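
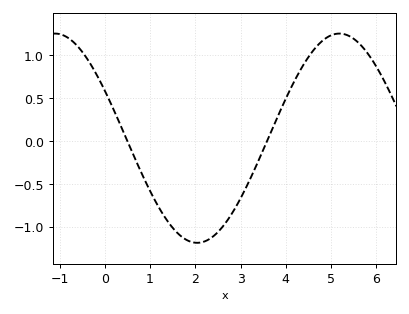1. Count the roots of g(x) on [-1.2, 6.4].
2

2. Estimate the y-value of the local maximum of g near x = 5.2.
1.25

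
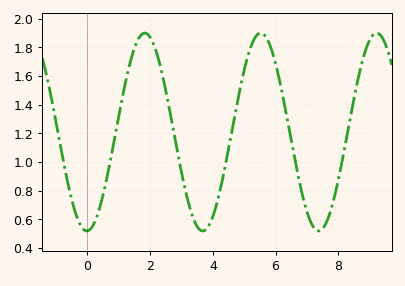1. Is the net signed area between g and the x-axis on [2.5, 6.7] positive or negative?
positive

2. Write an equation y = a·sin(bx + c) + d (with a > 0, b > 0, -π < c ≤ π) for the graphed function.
y = 0.69sin(1.7x - 1.5) + 1.21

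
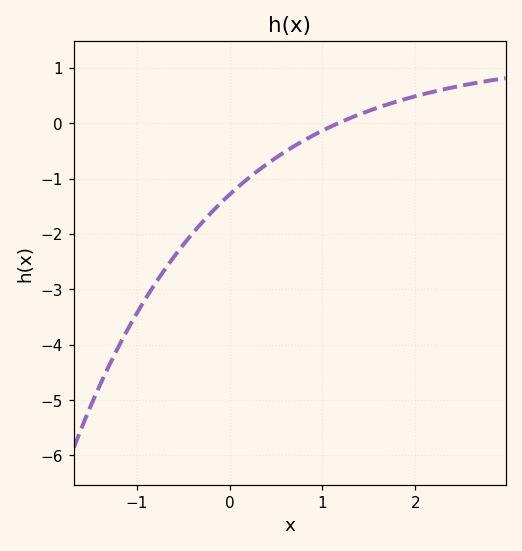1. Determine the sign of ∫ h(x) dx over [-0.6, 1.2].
negative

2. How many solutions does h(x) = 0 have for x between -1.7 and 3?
1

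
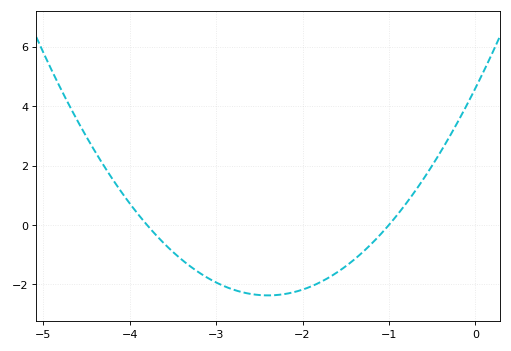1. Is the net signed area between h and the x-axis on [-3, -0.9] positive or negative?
negative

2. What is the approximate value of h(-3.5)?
-0.908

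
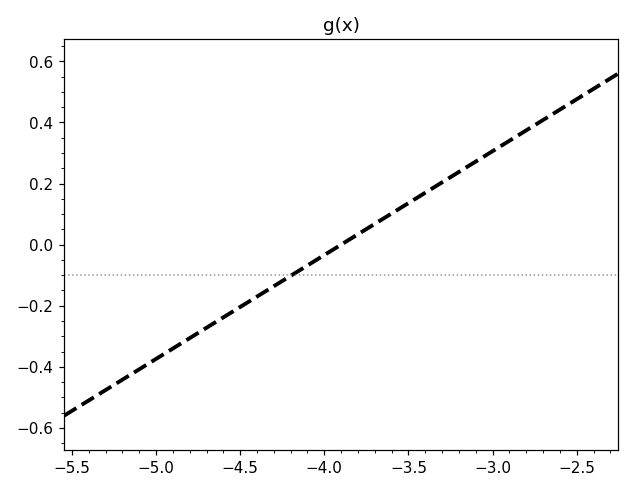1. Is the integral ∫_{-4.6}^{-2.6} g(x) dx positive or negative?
positive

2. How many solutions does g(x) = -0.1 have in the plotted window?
1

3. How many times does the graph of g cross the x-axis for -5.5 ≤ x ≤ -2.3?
1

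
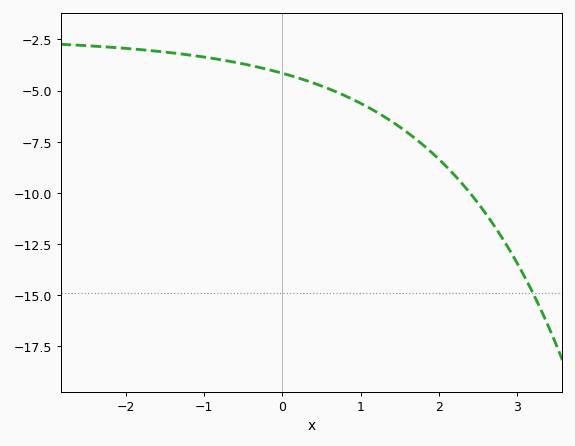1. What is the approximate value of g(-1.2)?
-3.2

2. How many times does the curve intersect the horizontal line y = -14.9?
1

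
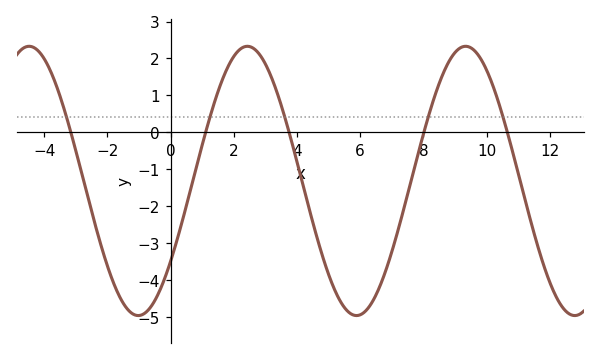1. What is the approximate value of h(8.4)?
1.1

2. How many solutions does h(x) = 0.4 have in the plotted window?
5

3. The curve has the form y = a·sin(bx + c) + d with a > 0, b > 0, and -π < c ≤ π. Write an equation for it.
y = 3.65sin(0.91x - 0.64) - 1.32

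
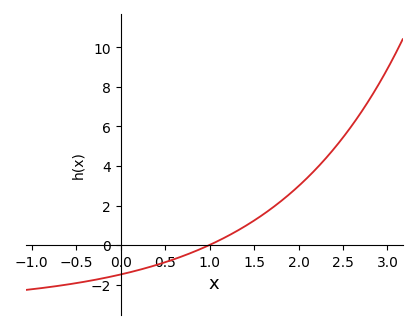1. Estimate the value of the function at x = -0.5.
-1.92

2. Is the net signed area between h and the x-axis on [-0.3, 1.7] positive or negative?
negative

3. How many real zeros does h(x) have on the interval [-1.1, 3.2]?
1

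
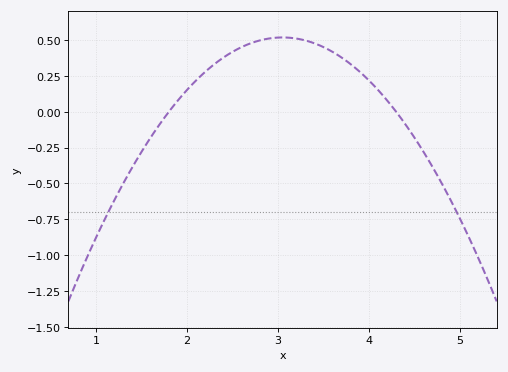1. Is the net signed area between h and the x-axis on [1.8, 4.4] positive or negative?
positive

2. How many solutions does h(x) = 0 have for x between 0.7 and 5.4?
2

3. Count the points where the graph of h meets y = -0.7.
2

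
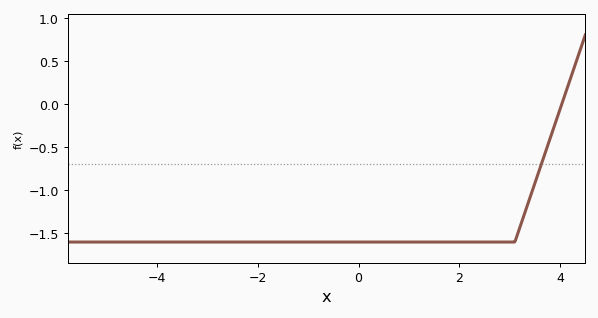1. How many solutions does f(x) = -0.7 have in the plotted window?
1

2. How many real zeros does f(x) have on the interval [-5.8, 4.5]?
1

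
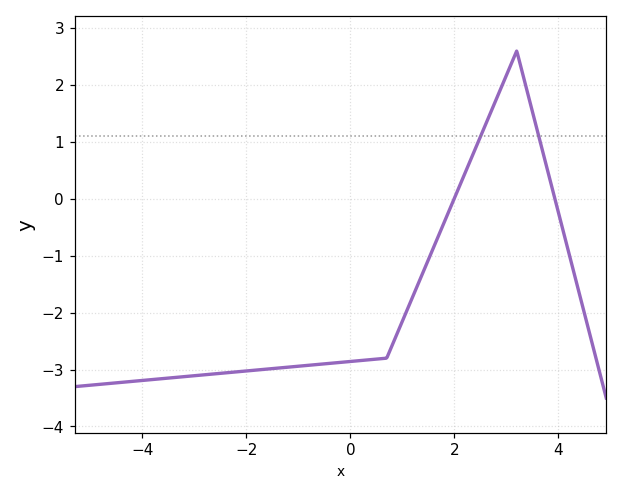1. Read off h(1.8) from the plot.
-0.4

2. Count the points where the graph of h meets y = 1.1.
2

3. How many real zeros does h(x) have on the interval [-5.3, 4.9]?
2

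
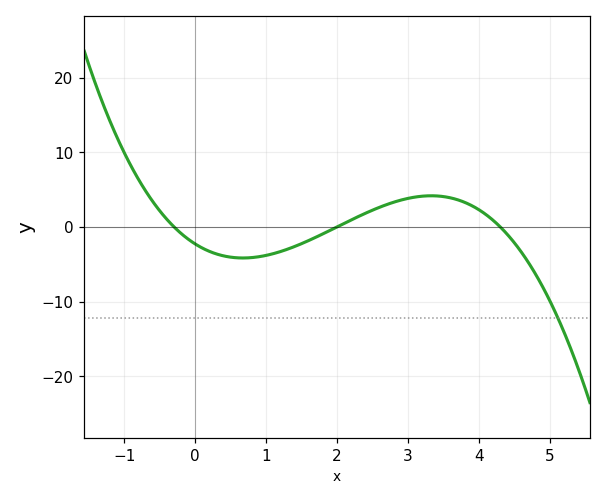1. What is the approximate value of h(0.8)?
-4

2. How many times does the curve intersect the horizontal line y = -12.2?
1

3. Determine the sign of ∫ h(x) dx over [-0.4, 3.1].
negative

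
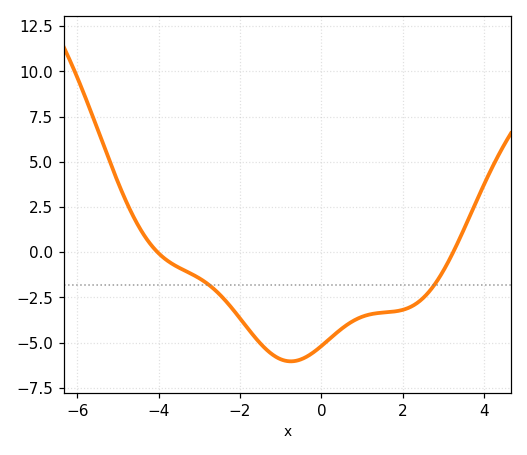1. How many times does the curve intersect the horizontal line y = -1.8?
2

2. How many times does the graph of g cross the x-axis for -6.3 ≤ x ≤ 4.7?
2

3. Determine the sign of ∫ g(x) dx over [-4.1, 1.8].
negative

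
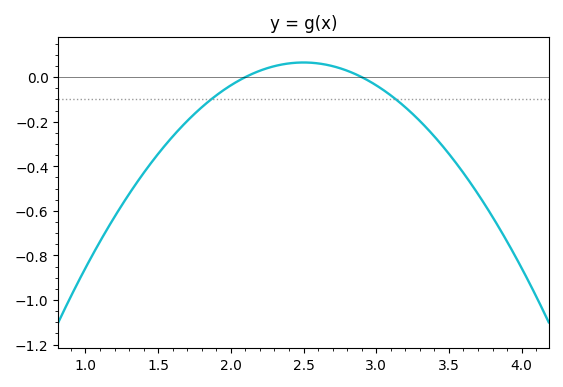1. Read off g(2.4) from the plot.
0.061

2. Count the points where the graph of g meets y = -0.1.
2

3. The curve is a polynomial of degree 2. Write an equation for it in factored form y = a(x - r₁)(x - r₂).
y = -0.41(x - 2.1)(x - 2.9)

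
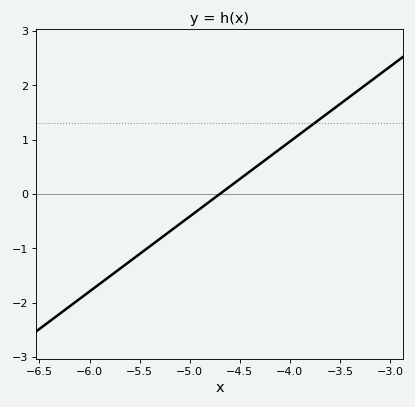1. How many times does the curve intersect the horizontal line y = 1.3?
1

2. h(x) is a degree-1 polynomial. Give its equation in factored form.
y = 1.38(x + 4.7)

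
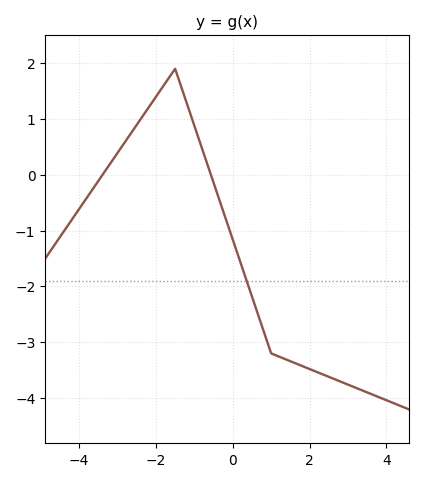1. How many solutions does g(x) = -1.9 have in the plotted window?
1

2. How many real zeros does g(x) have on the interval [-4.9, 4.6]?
2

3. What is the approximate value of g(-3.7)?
-0.311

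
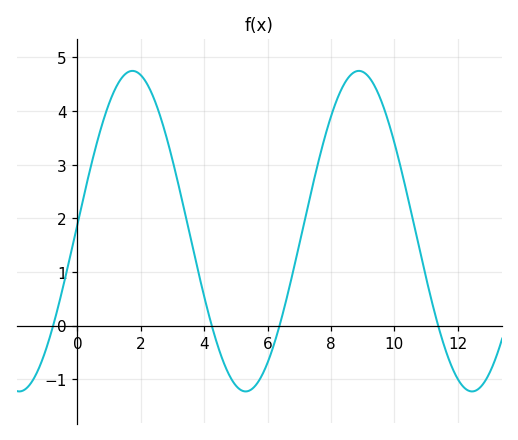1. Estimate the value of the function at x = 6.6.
0.502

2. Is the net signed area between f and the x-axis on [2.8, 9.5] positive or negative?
positive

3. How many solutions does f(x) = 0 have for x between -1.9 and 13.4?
4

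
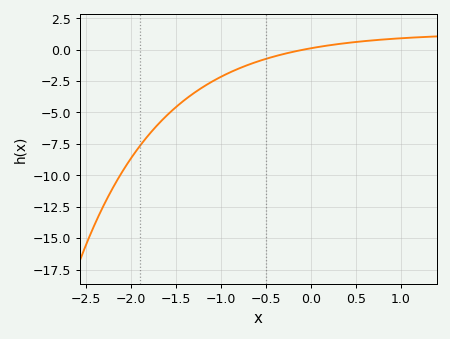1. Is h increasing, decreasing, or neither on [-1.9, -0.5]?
increasing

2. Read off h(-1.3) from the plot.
-3.5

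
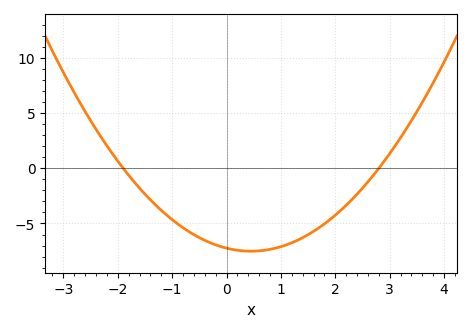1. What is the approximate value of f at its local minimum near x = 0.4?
-7.51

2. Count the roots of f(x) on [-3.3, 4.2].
2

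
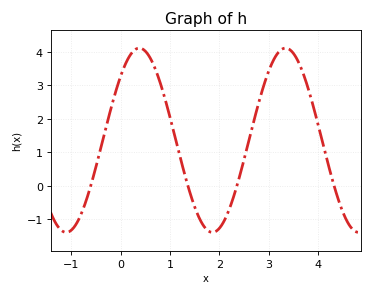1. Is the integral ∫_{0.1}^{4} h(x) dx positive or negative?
positive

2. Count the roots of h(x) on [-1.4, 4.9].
4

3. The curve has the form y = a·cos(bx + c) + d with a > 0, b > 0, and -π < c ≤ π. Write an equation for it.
y = 2.75cos(2.1x - 0.8) + 1.36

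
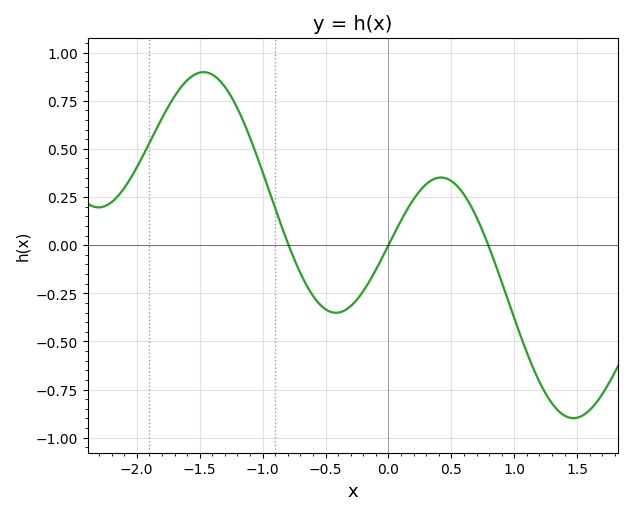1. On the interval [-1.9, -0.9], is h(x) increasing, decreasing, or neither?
neither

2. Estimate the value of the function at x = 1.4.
-0.9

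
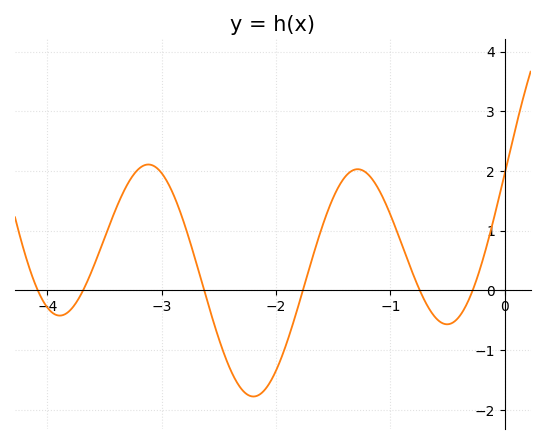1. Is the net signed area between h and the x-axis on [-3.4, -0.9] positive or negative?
positive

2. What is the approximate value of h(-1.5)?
1.56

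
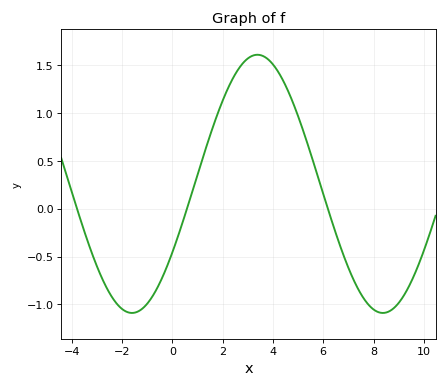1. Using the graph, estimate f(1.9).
1.06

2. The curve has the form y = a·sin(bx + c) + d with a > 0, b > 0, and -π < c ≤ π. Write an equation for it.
y = 1.35sin(0.63x - 0.562) + 0.26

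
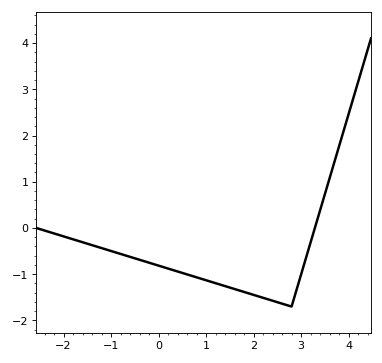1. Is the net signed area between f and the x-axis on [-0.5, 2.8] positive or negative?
negative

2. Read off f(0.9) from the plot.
-1.1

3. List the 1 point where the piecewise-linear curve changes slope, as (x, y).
(2.8, -1.7)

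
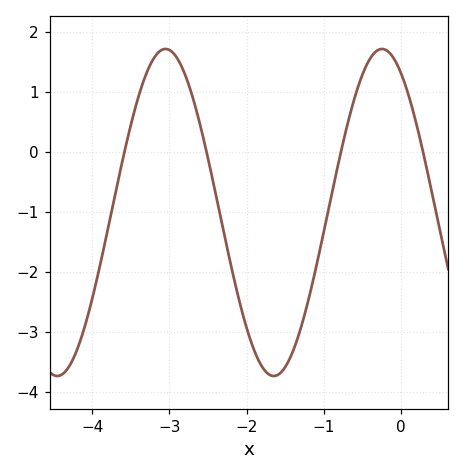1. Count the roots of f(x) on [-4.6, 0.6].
4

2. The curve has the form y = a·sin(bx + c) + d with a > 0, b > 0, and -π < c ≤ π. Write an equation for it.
y = 2.73sin(2.2x + 2.1) - 1.01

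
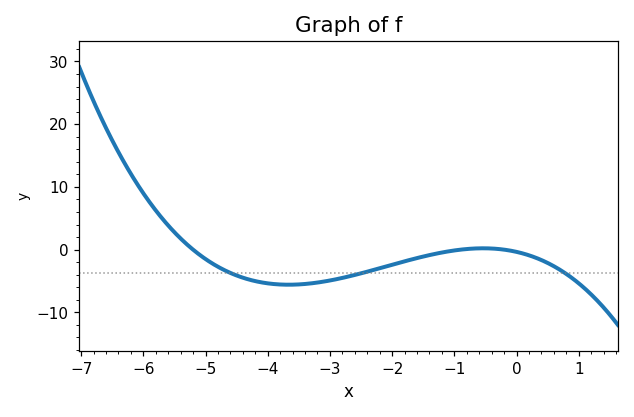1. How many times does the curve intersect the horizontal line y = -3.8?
3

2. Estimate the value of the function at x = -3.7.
-5.59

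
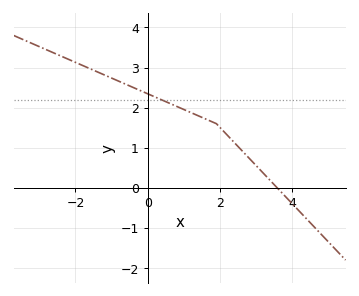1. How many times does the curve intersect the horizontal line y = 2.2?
1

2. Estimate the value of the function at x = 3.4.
0.173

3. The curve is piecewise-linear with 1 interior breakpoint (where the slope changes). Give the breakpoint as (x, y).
(1.9, 1.6)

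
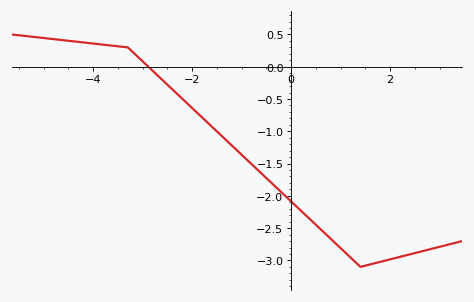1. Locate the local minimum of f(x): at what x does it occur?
1.4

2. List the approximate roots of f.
-2.89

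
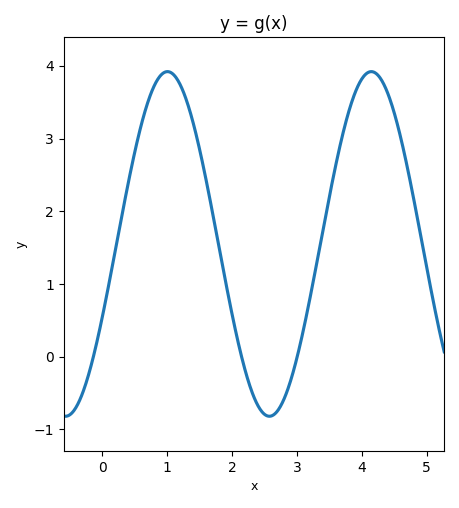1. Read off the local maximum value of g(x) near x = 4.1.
3.92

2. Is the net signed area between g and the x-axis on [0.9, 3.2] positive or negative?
positive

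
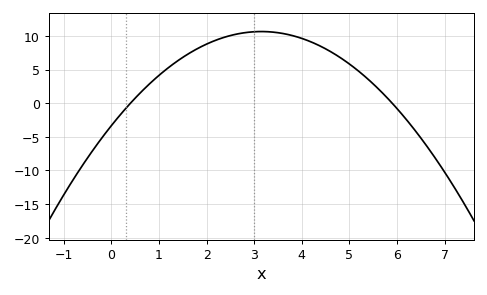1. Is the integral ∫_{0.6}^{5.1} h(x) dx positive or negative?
positive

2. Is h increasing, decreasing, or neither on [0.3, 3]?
increasing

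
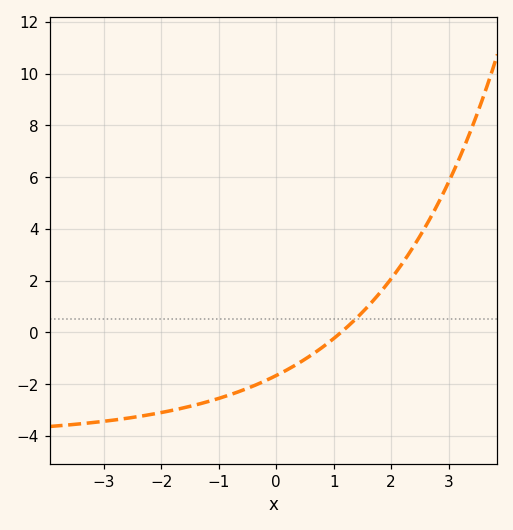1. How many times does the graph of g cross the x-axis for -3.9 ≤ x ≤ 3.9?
1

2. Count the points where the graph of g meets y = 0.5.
1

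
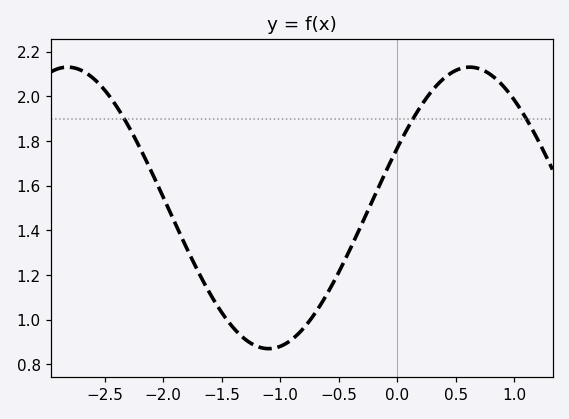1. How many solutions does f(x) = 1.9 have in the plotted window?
3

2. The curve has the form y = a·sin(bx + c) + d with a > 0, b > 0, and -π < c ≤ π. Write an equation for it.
y = 0.63sin(1.8x + 0.44) + 1.5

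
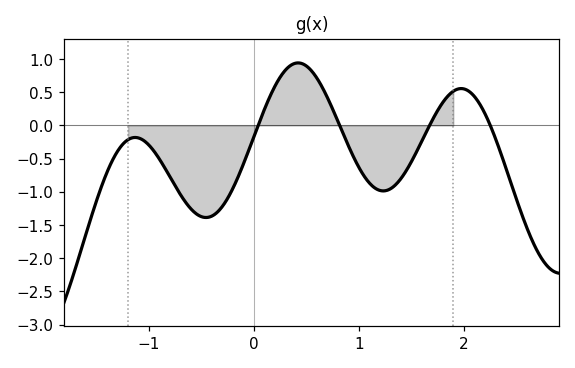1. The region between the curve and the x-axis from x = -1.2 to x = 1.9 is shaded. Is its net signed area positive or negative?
negative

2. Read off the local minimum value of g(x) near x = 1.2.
-1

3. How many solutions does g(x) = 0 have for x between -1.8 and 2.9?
4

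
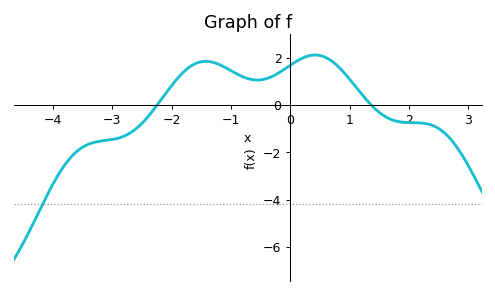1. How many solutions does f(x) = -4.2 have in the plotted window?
1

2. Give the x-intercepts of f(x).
-2.24, 1.36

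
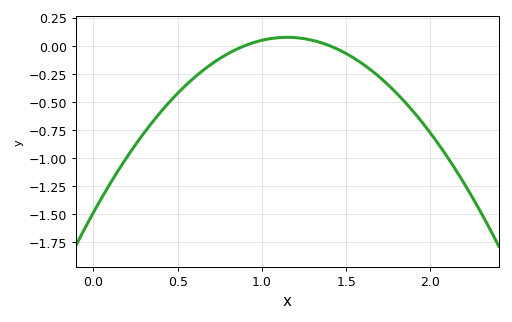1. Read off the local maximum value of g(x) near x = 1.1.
0.074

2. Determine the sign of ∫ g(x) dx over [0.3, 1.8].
negative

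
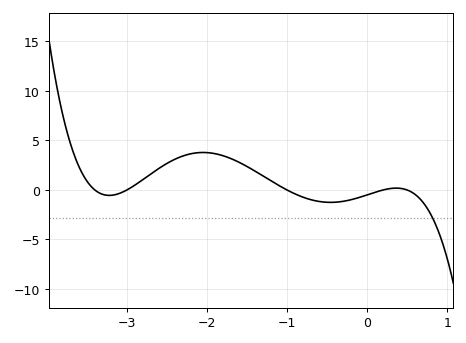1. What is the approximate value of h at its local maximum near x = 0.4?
0.189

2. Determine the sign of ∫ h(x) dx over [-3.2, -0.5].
positive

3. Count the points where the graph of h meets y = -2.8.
1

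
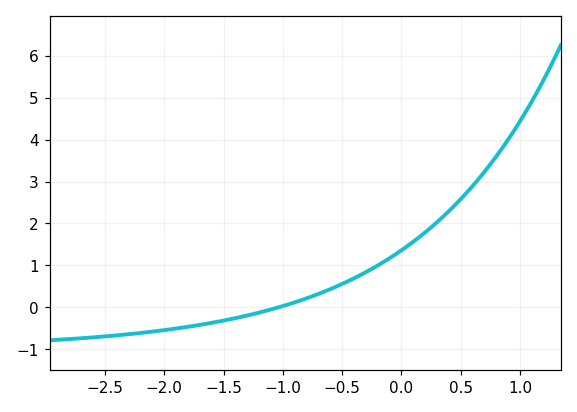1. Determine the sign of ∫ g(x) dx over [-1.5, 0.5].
positive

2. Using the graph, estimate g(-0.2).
0.998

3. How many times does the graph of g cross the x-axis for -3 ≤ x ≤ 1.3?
1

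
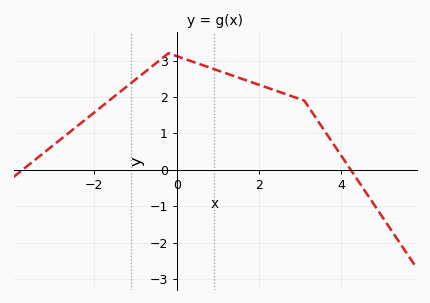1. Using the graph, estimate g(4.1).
0.2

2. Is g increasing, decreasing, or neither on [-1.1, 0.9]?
neither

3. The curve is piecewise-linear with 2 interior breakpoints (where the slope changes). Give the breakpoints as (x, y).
(-0.2, 3.2); (3.1, 1.9)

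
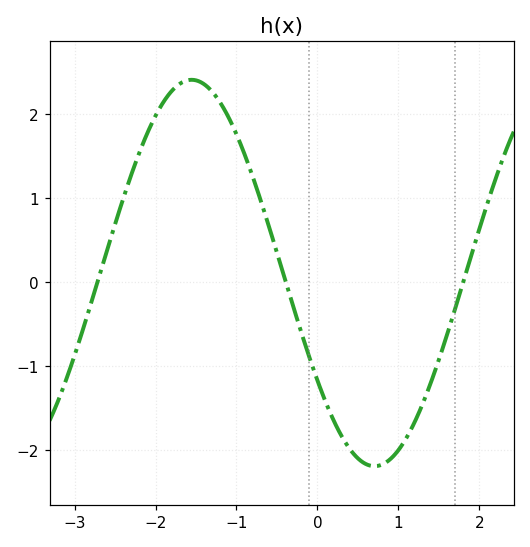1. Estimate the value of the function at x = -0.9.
1.5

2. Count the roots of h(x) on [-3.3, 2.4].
3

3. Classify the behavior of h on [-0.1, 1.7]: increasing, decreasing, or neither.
neither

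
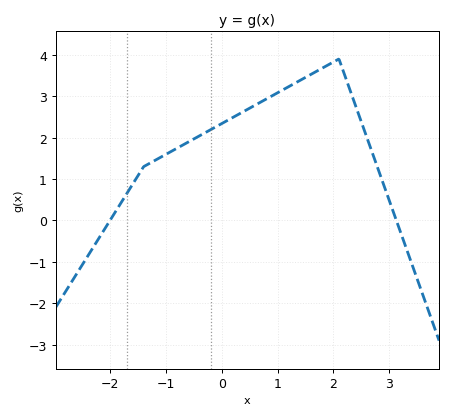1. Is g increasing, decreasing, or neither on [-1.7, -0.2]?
increasing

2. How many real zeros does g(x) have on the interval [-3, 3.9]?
2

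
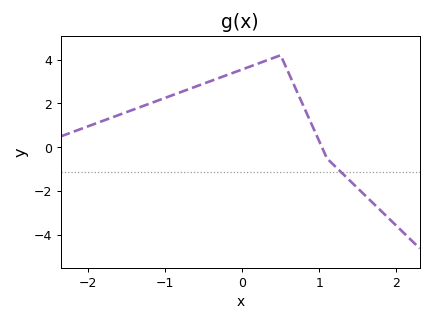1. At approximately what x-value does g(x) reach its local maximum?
0.499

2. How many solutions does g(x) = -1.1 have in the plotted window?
1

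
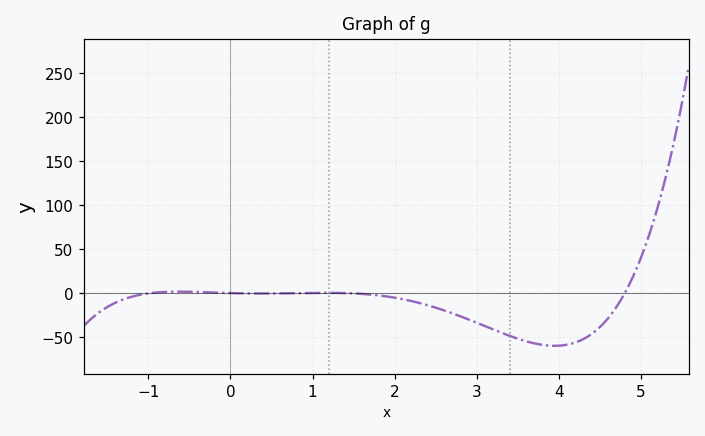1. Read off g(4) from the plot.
-59.4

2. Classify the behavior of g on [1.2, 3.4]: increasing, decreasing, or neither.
decreasing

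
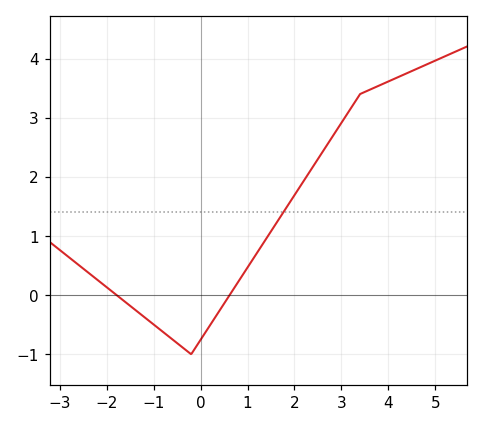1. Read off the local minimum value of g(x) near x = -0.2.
-1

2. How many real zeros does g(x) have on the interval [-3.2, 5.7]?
2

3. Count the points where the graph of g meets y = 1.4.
1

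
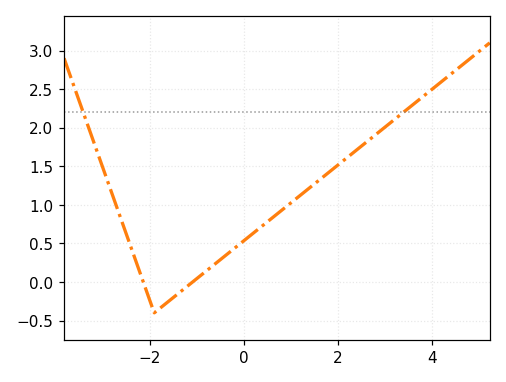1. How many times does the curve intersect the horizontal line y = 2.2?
2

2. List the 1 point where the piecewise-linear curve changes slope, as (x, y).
(-1.9, -0.4)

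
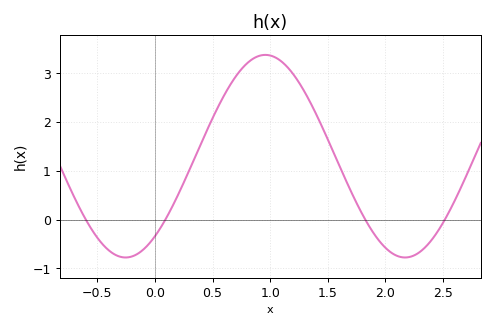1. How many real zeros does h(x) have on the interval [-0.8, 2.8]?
4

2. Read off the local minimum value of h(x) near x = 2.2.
-0.78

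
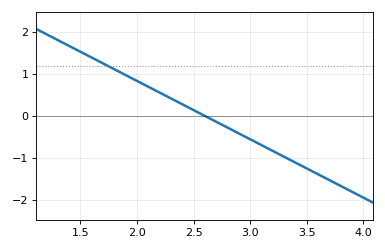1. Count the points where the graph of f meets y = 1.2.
1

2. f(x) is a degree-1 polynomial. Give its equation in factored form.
y = -1.39(x - 2.6)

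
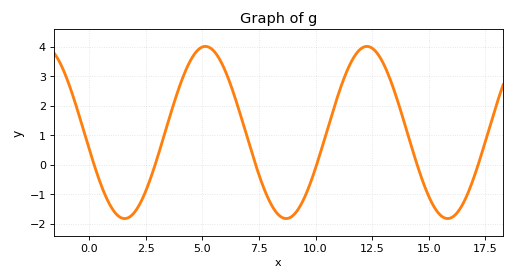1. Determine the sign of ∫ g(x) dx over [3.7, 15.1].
positive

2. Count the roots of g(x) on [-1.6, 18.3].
6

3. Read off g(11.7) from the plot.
3.65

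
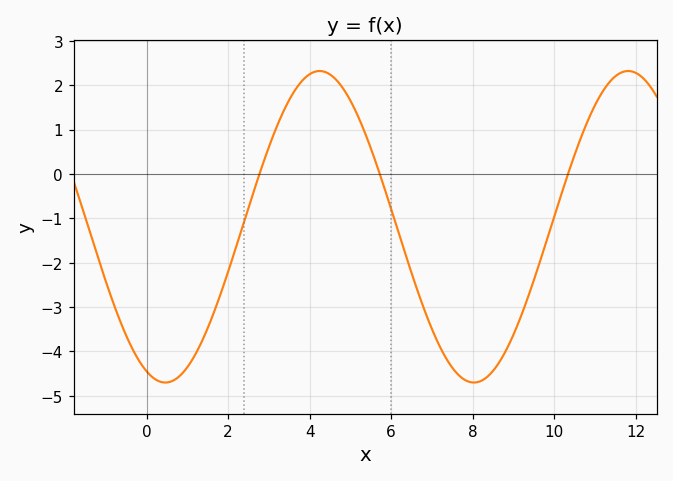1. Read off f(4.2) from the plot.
2.32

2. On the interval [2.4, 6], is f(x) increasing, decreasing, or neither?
neither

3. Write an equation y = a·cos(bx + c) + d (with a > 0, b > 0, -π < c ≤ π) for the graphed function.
y = 3.51cos(0.83x + 2.76) - 1.19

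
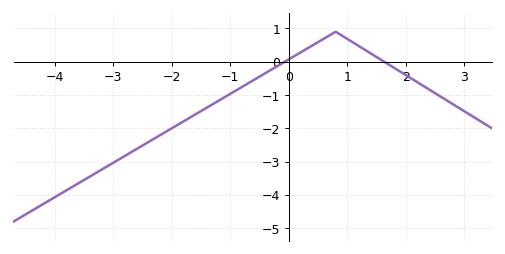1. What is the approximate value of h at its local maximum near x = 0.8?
0.9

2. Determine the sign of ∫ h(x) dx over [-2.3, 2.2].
negative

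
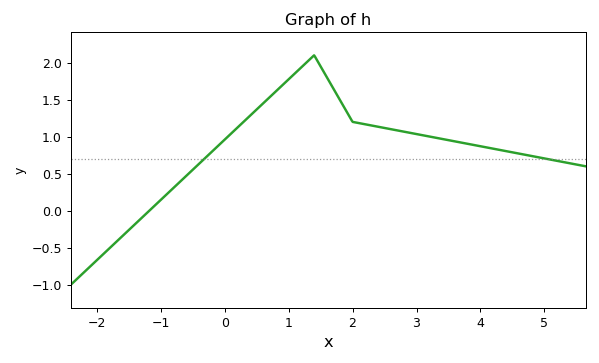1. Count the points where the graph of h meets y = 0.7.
2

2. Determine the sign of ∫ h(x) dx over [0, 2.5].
positive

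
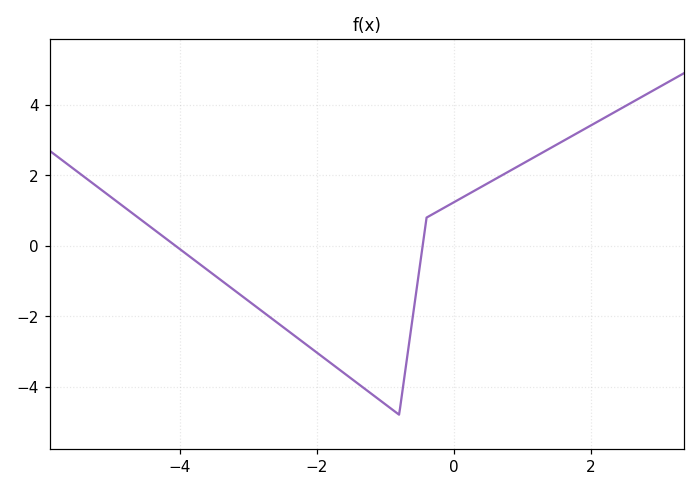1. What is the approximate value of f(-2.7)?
-2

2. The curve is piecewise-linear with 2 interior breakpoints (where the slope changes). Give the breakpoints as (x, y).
(-0.8, -4.8); (-0.4, 0.8)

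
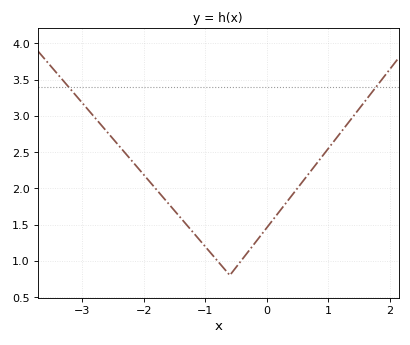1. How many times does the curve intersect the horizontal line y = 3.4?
2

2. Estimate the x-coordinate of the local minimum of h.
-0.6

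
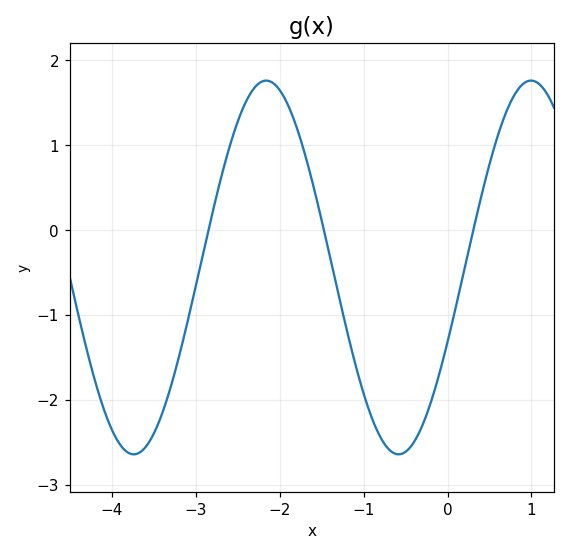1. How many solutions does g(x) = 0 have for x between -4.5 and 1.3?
3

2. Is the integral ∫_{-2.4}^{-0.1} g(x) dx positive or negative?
negative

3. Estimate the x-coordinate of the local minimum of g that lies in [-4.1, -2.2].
-3.7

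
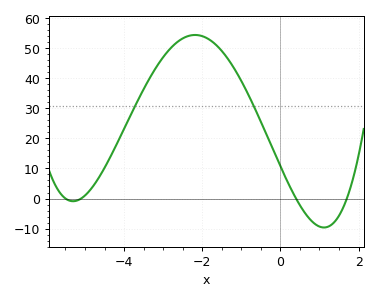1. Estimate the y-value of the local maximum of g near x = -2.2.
54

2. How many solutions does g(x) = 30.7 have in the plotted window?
2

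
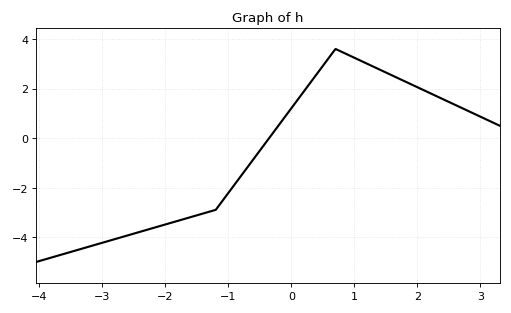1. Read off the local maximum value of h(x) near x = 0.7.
3.6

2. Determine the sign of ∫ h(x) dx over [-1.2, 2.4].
positive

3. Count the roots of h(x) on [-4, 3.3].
1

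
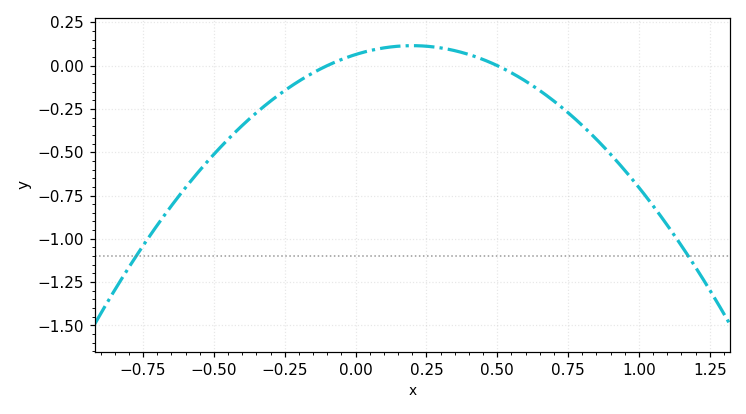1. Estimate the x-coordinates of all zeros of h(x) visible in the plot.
-0.1, 0.5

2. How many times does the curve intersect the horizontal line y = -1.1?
2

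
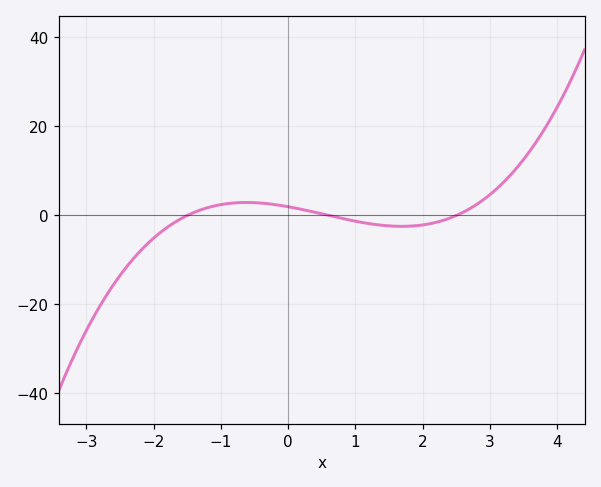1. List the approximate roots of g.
-1.6, 0.6, 2.4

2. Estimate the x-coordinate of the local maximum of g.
-0.6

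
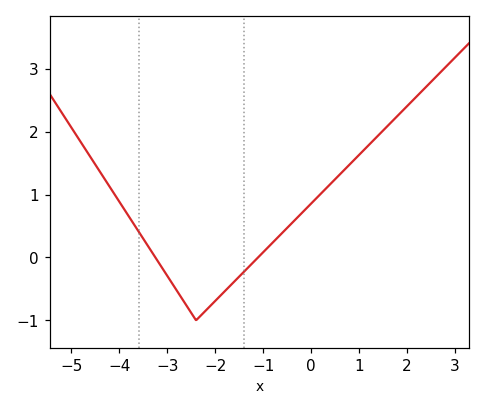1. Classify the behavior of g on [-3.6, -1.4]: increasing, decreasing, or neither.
neither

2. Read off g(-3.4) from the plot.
0.177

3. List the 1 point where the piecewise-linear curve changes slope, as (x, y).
(-2.4, -1)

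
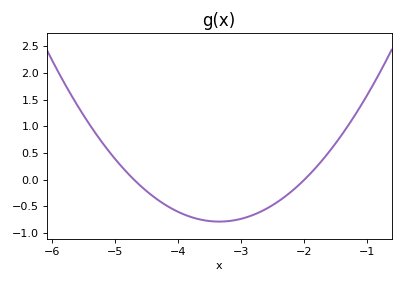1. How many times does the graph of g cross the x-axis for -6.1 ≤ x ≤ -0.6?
2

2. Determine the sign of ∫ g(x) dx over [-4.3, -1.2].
negative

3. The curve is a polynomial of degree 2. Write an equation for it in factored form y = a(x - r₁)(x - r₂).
y = 0.43(x + 4.7)(x + 2)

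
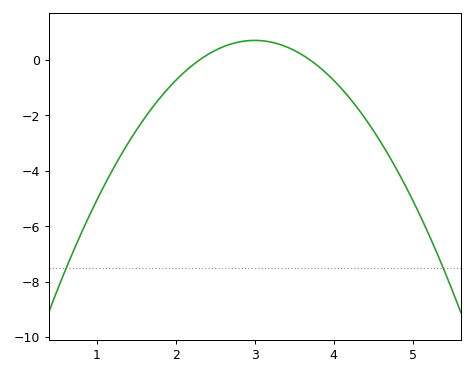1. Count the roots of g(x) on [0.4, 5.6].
2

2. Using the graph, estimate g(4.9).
-4.4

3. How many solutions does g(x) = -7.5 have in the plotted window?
2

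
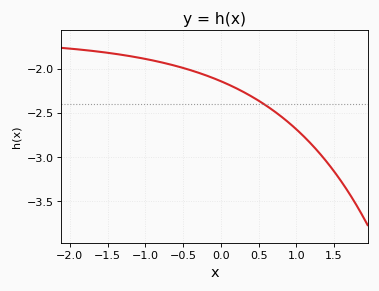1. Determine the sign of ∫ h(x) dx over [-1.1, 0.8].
negative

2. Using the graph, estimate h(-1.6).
-1.81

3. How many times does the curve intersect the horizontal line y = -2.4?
1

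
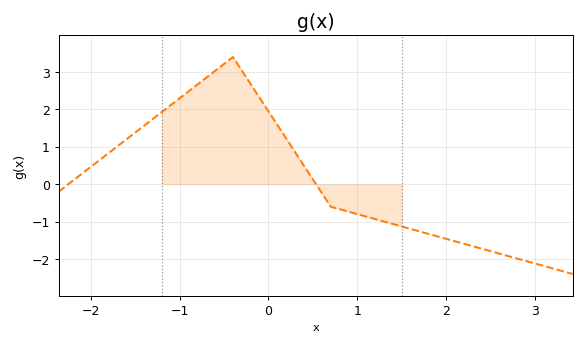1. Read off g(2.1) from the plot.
-1.52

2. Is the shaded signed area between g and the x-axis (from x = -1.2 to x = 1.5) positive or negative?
positive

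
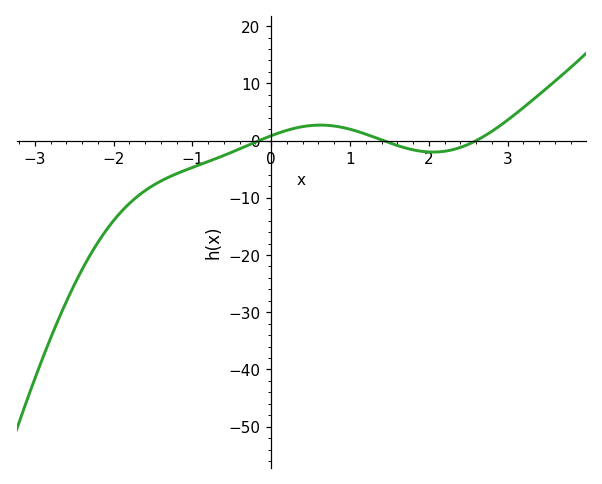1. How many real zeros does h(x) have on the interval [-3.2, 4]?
3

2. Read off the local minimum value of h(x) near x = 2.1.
-2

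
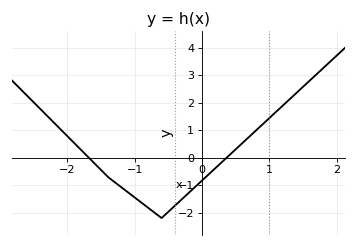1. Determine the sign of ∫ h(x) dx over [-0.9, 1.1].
negative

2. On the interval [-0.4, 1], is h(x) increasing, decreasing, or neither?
increasing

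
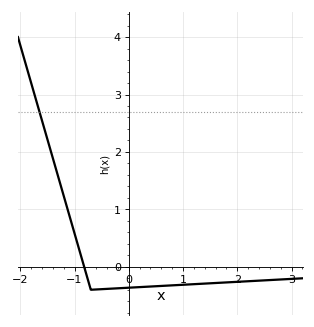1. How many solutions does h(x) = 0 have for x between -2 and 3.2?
1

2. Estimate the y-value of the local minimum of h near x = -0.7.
-0.4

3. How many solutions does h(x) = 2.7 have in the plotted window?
1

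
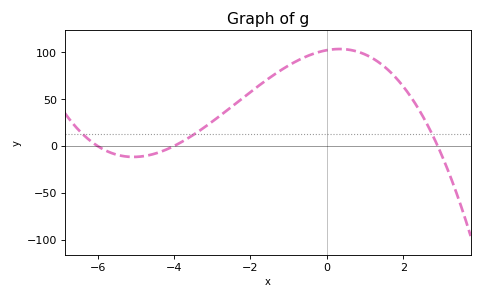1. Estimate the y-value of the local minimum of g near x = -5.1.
-11.7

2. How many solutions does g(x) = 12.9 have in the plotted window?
3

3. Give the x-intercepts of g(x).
-6, -4, 2.9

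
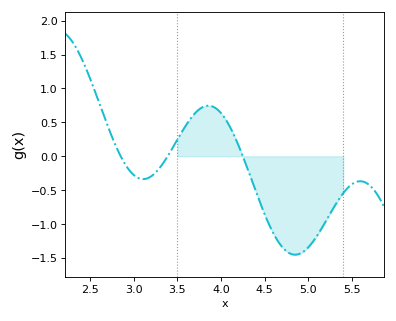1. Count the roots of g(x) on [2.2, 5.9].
3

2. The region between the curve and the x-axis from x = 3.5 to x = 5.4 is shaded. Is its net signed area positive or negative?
negative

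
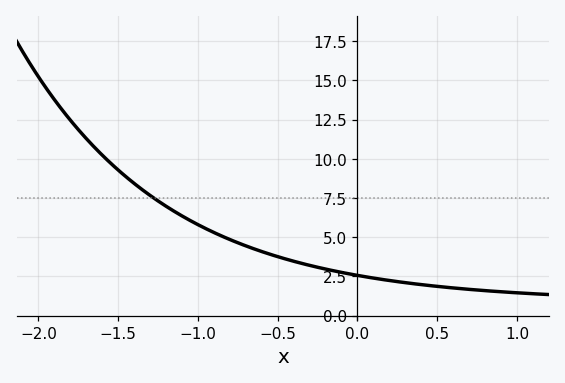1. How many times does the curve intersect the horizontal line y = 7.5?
1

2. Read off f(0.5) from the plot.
1.87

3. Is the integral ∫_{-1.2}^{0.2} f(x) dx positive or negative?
positive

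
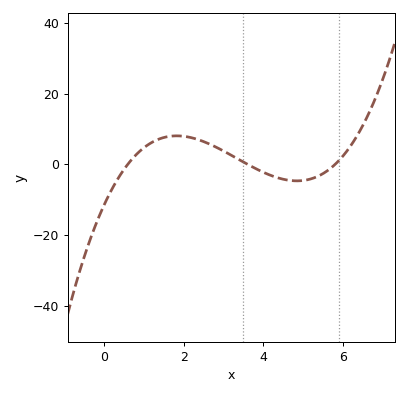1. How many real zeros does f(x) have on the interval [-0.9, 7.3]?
3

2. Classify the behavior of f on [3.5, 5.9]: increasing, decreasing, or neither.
neither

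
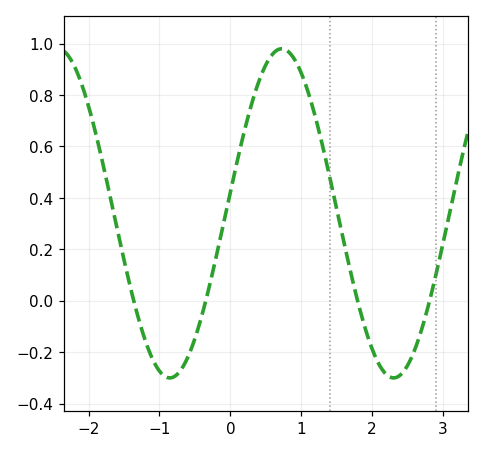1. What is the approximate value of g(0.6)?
0.96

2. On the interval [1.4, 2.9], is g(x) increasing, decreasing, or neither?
neither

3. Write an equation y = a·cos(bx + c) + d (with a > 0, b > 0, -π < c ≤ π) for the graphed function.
y = 0.64cos(1.99x - 1.44) + 0.34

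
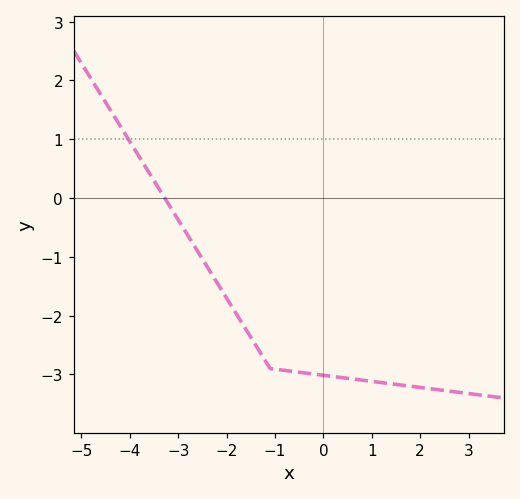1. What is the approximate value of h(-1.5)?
-2.4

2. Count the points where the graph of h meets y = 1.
1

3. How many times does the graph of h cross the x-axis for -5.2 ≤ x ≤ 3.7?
1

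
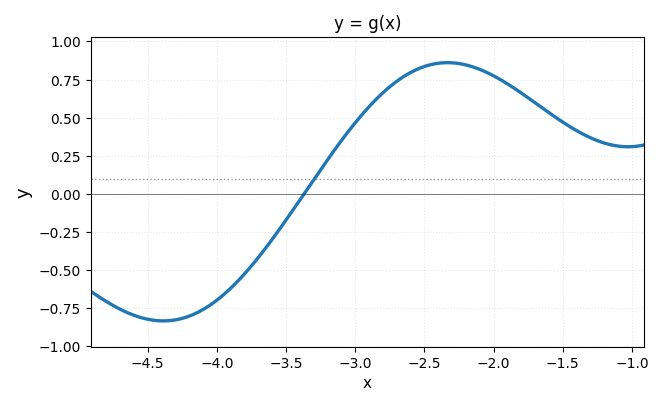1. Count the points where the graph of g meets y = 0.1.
1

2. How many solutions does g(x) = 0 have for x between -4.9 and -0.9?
1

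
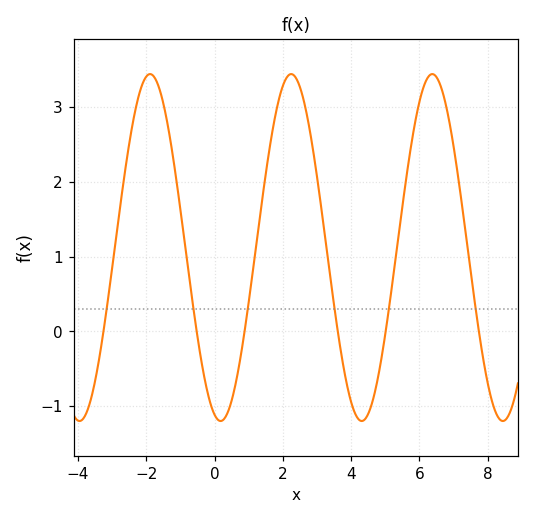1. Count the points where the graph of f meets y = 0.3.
6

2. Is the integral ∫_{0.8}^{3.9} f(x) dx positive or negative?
positive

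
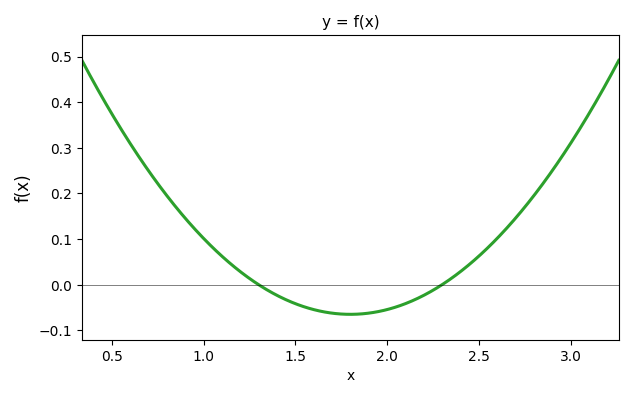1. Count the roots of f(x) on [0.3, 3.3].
2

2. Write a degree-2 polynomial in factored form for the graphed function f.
y = 0.26(x - 1.3)(x - 2.3)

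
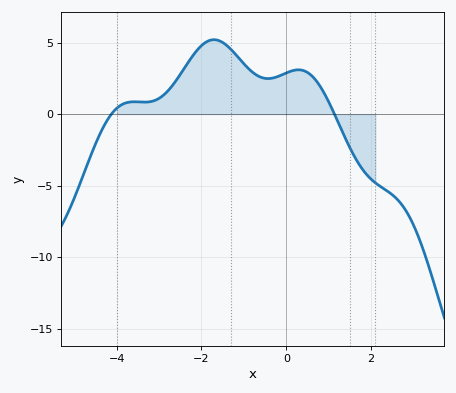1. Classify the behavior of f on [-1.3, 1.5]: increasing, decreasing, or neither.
neither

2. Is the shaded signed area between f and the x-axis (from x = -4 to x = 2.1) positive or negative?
positive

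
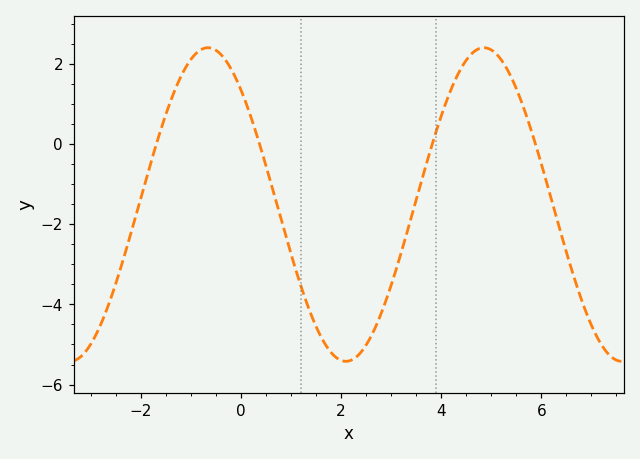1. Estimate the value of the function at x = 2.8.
-4.2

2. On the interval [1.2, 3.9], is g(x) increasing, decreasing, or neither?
neither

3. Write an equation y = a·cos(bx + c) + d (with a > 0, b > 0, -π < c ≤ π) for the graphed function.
y = 3.91cos(1.1x + 0.75) - 1.51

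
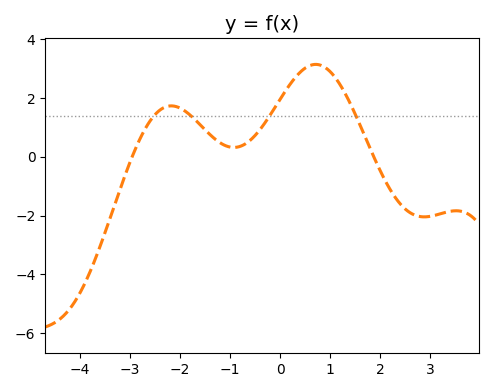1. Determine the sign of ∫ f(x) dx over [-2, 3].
positive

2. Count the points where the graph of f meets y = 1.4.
4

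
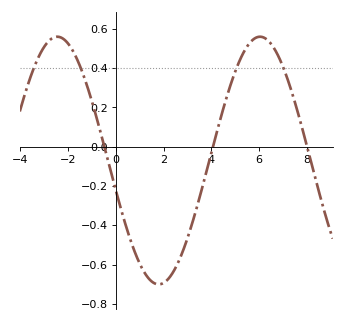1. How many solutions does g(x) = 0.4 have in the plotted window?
4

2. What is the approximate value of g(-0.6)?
0.057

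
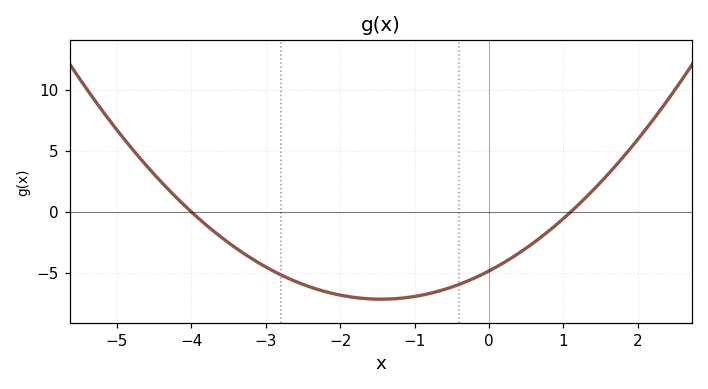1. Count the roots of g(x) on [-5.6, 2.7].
2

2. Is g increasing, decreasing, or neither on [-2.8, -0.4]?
neither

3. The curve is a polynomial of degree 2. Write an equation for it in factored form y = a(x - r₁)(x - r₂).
y = 1.1(x + 4)(x - 1.1)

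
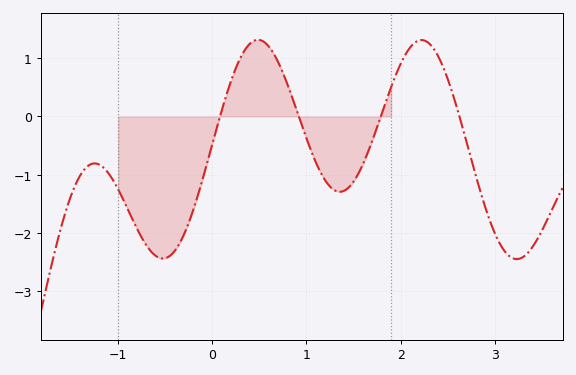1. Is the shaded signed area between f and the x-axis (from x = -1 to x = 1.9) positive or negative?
negative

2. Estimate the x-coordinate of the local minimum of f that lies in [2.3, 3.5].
3.23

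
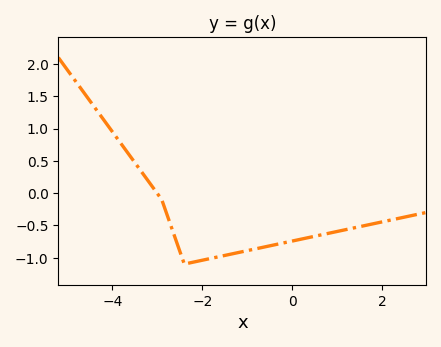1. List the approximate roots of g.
-3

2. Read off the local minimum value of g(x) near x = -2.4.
-1.1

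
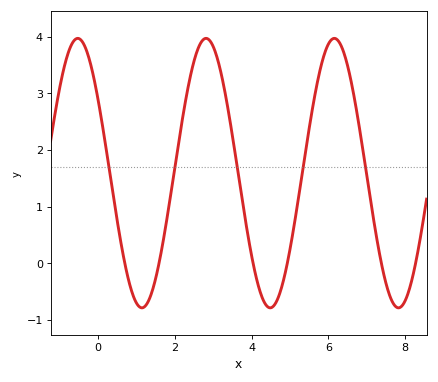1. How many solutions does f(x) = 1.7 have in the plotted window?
5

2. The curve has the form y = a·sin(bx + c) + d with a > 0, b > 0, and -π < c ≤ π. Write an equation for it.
y = 2.38sin(1.88x + 2.56) + 1.59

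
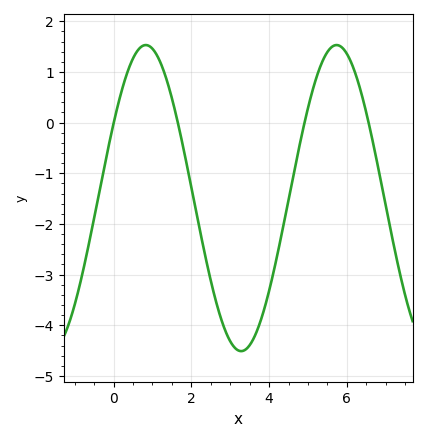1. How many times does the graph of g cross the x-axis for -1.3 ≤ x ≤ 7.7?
4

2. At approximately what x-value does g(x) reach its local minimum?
3.28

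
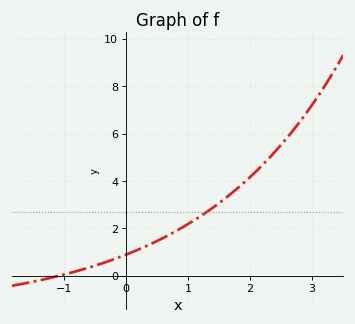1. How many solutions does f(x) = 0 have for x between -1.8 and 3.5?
1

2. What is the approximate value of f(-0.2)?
0.6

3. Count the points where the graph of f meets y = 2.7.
1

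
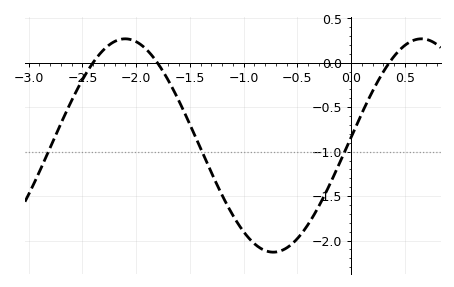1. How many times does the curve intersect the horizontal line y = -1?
3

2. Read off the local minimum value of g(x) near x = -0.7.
-2.15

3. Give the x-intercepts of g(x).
-2.4, -1.8, 0.4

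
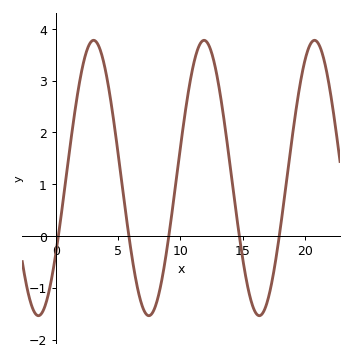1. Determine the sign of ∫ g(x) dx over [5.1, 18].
positive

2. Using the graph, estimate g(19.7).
3.08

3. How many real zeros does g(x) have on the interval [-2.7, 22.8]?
5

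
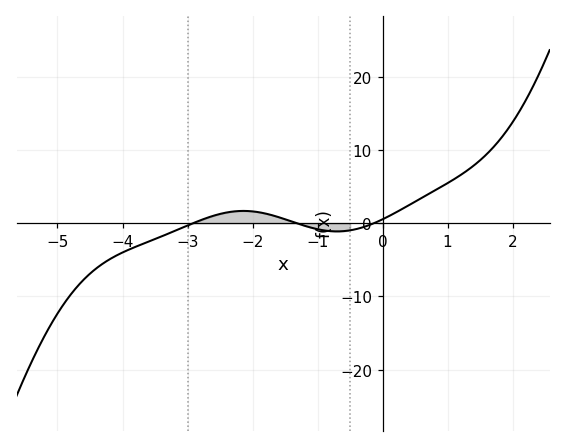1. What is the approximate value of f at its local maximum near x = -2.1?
2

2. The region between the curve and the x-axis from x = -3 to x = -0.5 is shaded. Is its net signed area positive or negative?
positive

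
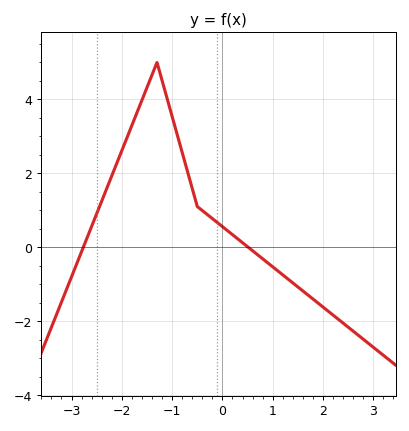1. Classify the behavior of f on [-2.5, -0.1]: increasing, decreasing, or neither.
neither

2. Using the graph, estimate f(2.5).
-2.16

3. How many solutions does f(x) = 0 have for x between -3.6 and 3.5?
2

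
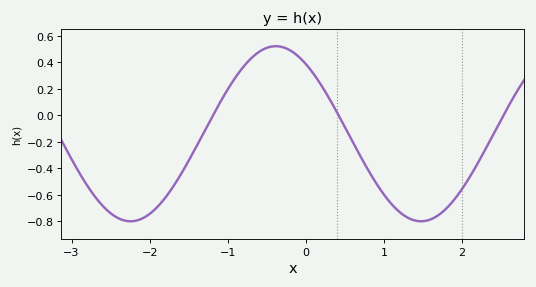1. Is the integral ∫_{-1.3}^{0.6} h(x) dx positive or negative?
positive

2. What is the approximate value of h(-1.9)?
-0.7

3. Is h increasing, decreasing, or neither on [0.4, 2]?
neither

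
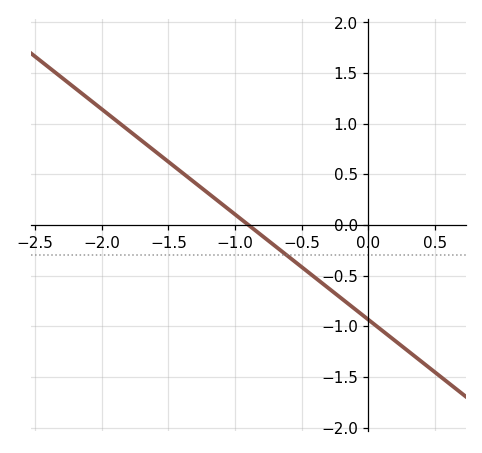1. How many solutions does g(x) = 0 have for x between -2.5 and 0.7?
1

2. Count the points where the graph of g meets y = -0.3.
1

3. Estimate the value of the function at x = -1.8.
0.936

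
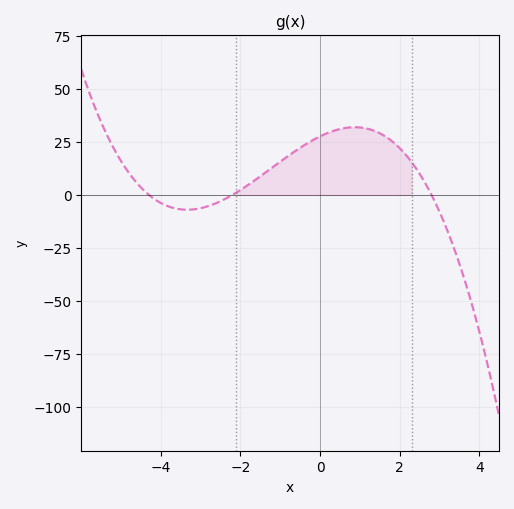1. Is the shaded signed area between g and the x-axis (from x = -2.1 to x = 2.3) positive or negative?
positive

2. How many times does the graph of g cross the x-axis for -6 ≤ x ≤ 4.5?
3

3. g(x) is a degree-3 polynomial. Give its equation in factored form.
y = -1.04(x + 4.3)(x + 2.2)(x - 2.8)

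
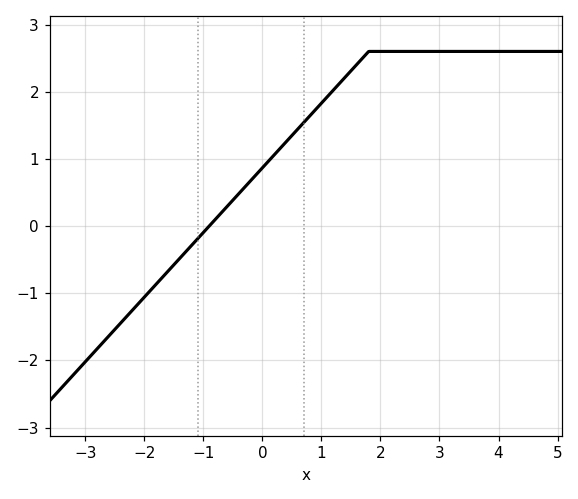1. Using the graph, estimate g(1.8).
2.6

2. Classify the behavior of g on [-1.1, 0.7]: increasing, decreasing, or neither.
increasing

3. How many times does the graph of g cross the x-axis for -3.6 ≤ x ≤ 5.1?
1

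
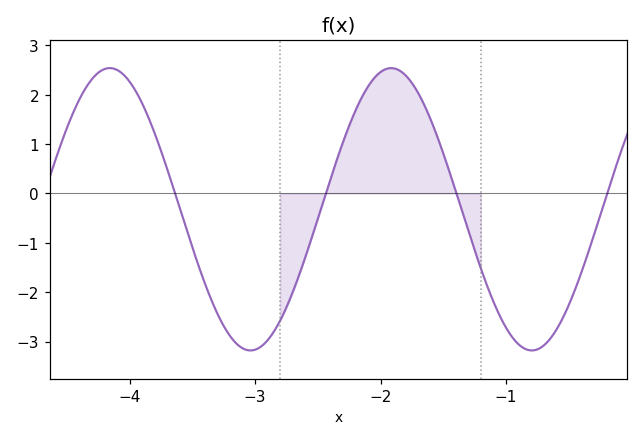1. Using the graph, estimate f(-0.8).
-3.18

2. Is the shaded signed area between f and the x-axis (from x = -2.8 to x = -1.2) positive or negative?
positive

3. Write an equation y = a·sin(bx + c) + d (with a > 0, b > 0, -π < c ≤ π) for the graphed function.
y = 2.86sin(2.8x + 0.65) - 0.32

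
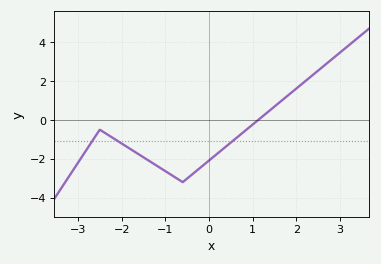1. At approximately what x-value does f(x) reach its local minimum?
-0.6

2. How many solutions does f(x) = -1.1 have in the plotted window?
3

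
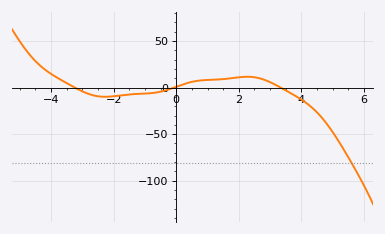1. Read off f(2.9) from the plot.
7.18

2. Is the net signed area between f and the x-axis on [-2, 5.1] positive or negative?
negative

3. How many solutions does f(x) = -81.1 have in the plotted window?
1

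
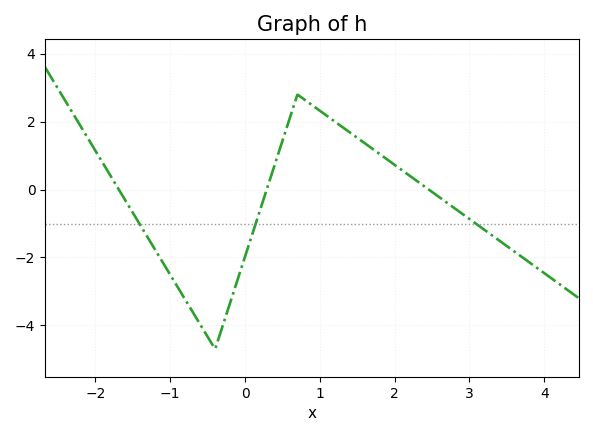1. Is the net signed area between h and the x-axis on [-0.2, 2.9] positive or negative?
positive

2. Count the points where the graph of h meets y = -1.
3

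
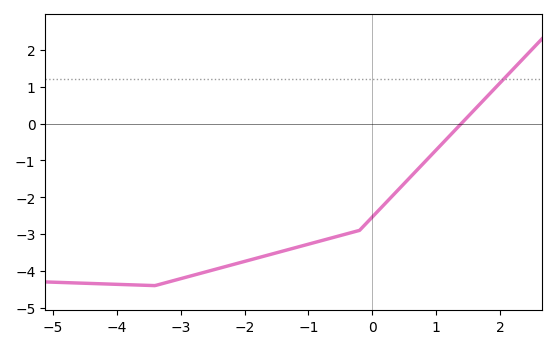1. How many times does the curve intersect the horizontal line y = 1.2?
1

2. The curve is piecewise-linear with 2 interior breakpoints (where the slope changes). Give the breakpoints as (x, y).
(-3.4, -4.4); (-0.2, -2.9)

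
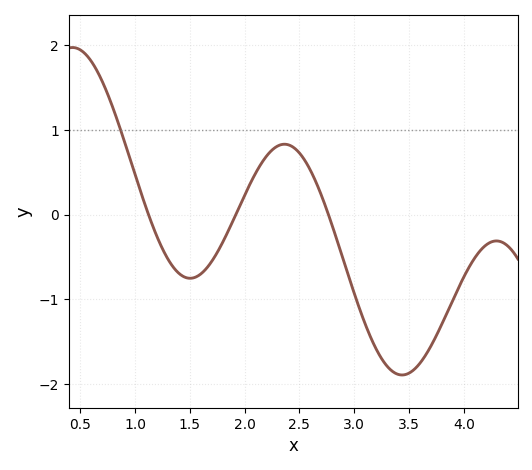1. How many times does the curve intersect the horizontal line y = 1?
1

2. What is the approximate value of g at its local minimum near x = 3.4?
-1.9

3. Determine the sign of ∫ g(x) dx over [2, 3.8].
negative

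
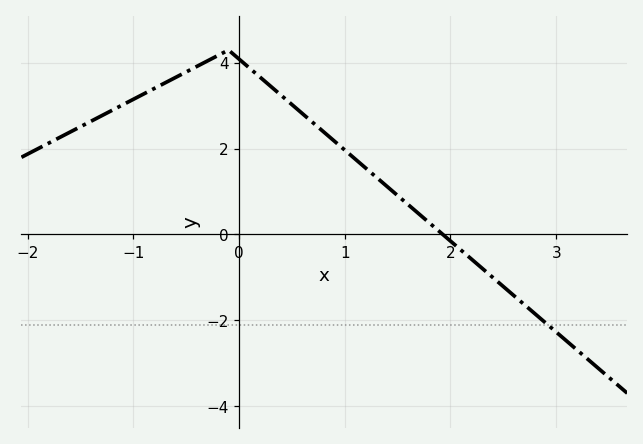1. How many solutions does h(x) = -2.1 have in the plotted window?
1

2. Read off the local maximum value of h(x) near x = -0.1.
4.3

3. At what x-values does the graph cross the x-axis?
1.93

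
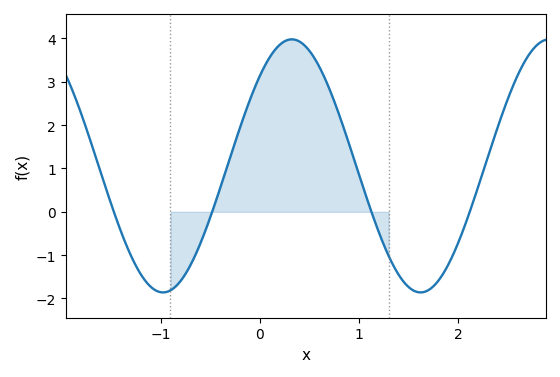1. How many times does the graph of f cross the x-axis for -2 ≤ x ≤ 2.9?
4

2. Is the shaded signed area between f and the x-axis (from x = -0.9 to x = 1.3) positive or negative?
positive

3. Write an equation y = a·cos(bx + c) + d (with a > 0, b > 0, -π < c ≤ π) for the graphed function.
y = 2.92cos(2.42x - 0.782) + 1.06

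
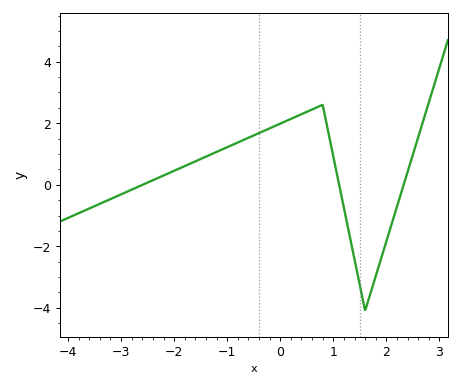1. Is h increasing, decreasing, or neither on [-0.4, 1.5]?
neither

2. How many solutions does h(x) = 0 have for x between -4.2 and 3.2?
3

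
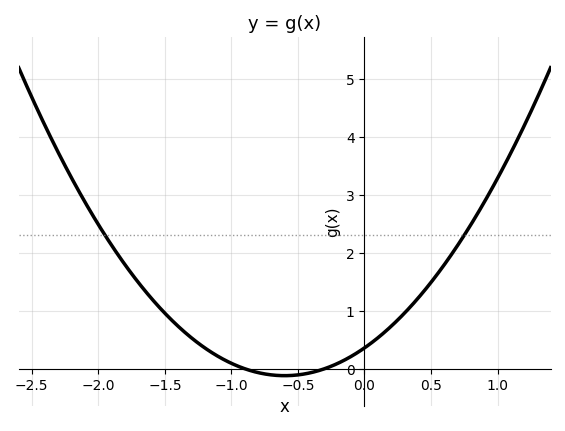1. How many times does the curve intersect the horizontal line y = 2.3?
2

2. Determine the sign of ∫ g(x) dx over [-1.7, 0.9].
positive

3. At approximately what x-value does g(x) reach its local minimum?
-0.6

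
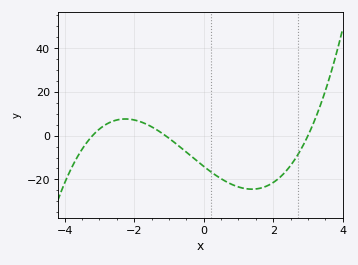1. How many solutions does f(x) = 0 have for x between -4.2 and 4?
3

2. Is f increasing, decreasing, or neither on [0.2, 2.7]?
neither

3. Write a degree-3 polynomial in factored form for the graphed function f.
y = 1.33(x + 3.2)(x + 1.1)(x - 3)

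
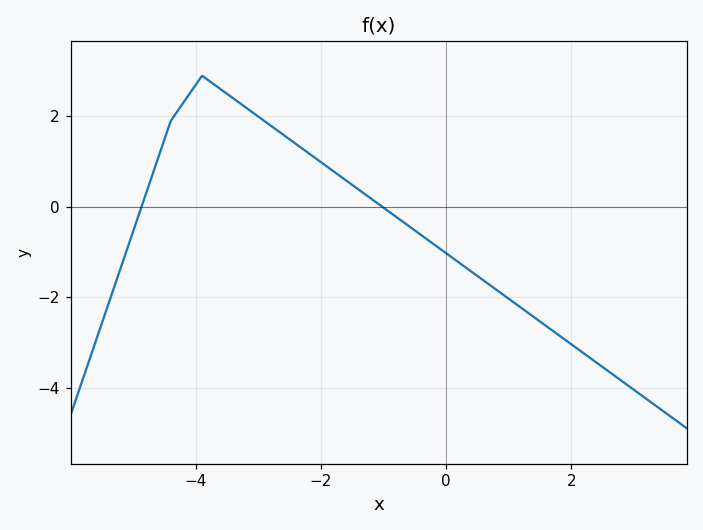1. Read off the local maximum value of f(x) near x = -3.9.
2.8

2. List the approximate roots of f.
-4.8, -1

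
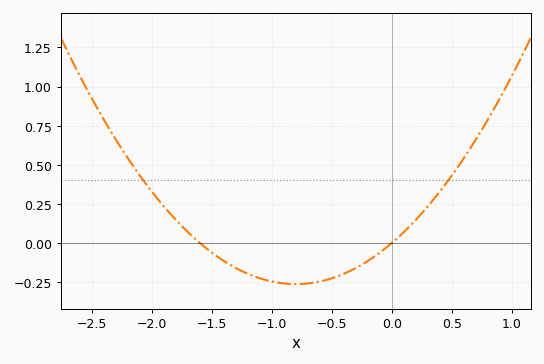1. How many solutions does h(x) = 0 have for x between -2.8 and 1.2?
2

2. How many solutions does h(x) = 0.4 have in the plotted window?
2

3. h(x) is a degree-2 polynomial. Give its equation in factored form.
y = 0.41(x + 1.6)(x - 0)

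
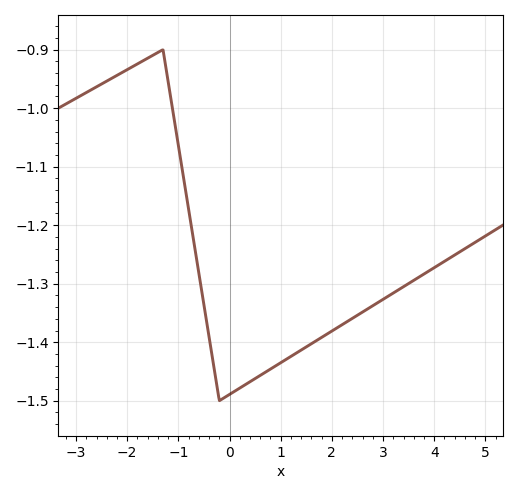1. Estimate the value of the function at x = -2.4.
-0.954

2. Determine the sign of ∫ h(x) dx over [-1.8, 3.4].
negative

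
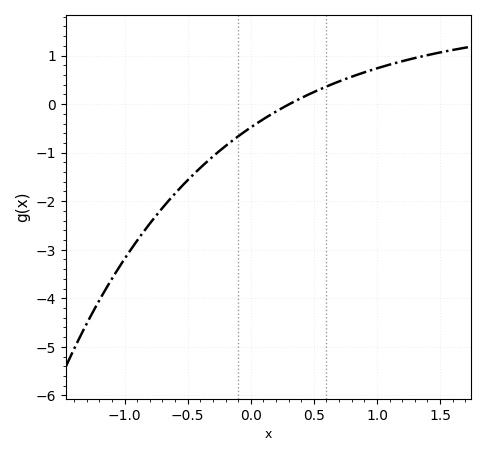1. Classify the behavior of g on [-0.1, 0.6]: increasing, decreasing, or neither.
increasing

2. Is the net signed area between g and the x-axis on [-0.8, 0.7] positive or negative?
negative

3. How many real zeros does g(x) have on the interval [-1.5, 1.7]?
1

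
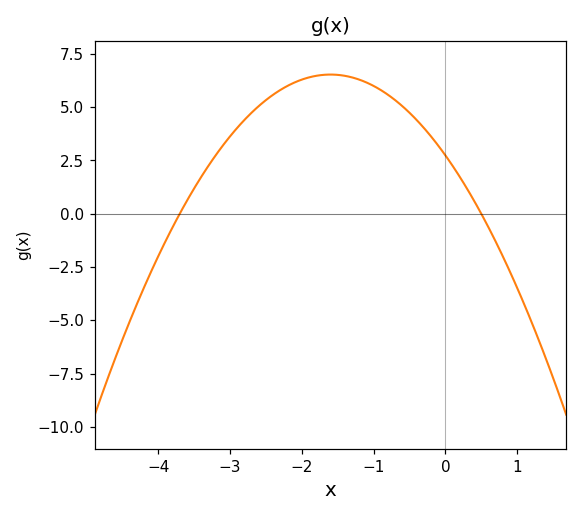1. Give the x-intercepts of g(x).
-3.7, 0.5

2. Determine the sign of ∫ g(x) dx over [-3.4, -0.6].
positive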